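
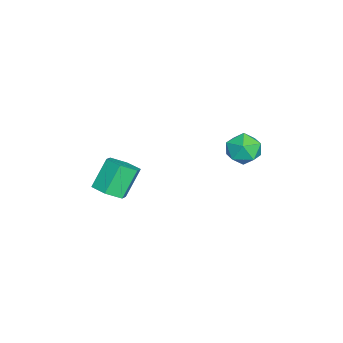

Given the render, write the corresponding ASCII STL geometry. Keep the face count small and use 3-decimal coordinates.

solid 
facet normal -0.407 0.908 0.098
outer loop
vertex -2.849 3.99 -0.259
vertex -3.511 3.618 0.437
vertex -2.601 3.993 0.742
endloop
endfacet
facet normal 0.284 0.956 -0.073
outer loop
vertex -2.849 3.99 -0.259
vertex -2.601 3.993 0.742
vertex -1.897 3.73 0.037
endloop
endfacet
facet normal 0.382 0.613 -0.691
outer loop
vertex -2.849 3.99 -0.259
vertex -1.897 3.73 0.037
vertex -2.371 3.192 -0.703
endloop
endfacet
facet normal -0.248 0.354 -0.902
outer loop
vertex -2.849 3.99 -0.259
vertex -2.371 3.192 -0.703
vertex -3.369 3.123 -0.456
endloop
endfacet
facet normal -0.736 0.536 -0.414
outer loop
vertex -2.849 3.99 -0.259
vertex -3.369 3.123 -0.456
vertex -3.511 3.618 0.437
endloop
endfacet
facet normal 0.660 0.616 0.429
outer loop
vertex -1.897 3.73 0.037
vertex -2.601 3.993 0.742
vertex -1.971 3.197 0.916
endloop
endfacet
facet normal -0.459 0.539 0.706
outer loop
vertex -2.601 3.993 0.742
vertex -3.511 3.618 0.437
vertex -2.969 3.128 1.163
endloop
endfacet
facet normal -0.990 -0.064 -0.122
outer loop
vertex -3.511 3.618 0.437
vertex -3.369 3.123 -0.456
vertex -3.443 2.59 0.423
endloop
endfacet
facet normal -0.201 -0.358 -0.912
outer loop
vertex -3.369 3.123 -0.456
vertex -2.371 3.192 -0.703
vertex -2.739 2.327 -0.282
endloop
endfacet
facet normal 0.819 0.062 -0.570
outer loop
vertex -2.371 3.192 -0.703
vertex -1.897 3.73 0.037
vertex -1.829 2.702 0.023
endloop
endfacet
facet normal 0.248 -0.354 0.902
outer loop
vertex -2.491 2.33 0.719
vertex -1.971 3.197 0.916
vertex -2.969 3.128 1.163
endloop
endfacet
facet normal -0.382 -0.613 0.691
outer loop
vertex -2.491 2.33 0.719
vertex -2.969 3.128 1.163
vertex -3.443 2.59 0.423
endloop
endfacet
facet normal -0.284 -0.956 0.073
outer loop
vertex -2.491 2.33 0.719
vertex -3.443 2.59 0.423
vertex -2.739 2.327 -0.282
endloop
endfacet
facet normal 0.407 -0.908 -0.098
outer loop
vertex -2.491 2.33 0.719
vertex -2.739 2.327 -0.282
vertex -1.829 2.702 0.023
endloop
endfacet
facet normal 0.736 -0.536 0.414
outer loop
vertex -2.491 2.33 0.719
vertex -1.829 2.702 0.023
vertex -1.971 3.197 0.916
endloop
endfacet
facet normal 0.201 0.358 0.912
outer loop
vertex -2.969 3.128 1.163
vertex -1.971 3.197 0.916
vertex -2.601 3.993 0.742
endloop
endfacet
facet normal -0.819 -0.062 0.570
outer loop
vertex -3.443 2.59 0.423
vertex -2.969 3.128 1.163
vertex -3.511 3.618 0.437
endloop
endfacet
facet normal -0.660 -0.616 -0.429
outer loop
vertex -2.739 2.327 -0.282
vertex -3.443 2.59 0.423
vertex -3.369 3.123 -0.456
endloop
endfacet
facet normal 0.459 -0.539 -0.706
outer loop
vertex -1.829 2.702 0.023
vertex -2.739 2.327 -0.282
vertex -2.371 3.192 -0.703
endloop
endfacet
facet normal 0.990 0.064 0.122
outer loop
vertex -1.971 3.197 0.916
vertex -1.829 2.702 0.023
vertex -1.897 3.73 0.037
endloop
endfacet
facet normal 0.473 -0.336 -0.815
outer loop
vertex -1.339 -2.562 -3.045
vertex -1.918 -3.327 -3.066
vertex -2.162 -2.528 -3.537
endloop
endfacet
facet normal 0.201 0.941 -0.272
outer loop
vertex -1.339 -2.562 -3.045
vertex -2.162 -2.528 -3.537
vertex -2.203 -1.947 -1.554
endloop
endfacet
facet normal 0.201 0.941 -0.272
outer loop
vertex -2.203 -1.947 -1.554
vertex -2.162 -2.528 -3.537
vertex -3.027 -1.913 -2.046
endloop
endfacet
facet normal -0.473 0.336 0.815
outer loop
vertex -2.203 -1.947 -1.554
vertex -3.027 -1.913 -2.046
vertex -2.782 -2.713 -1.574
endloop
endfacet
facet normal 0.472 -0.336 -0.815
outer loop
vertex -2.162 -2.528 -3.537
vertex -1.918 -3.327 -3.066
vertex -2.742 -3.293 -3.557
endloop
endfacet
facet normal -0.642 0.502 -0.580
outer loop
vertex -2.162 -2.528 -3.537
vertex -2.742 -3.293 -3.557
vertex -3.027 -1.913 -2.046
endloop
endfacet
facet normal -0.643 0.502 -0.579
outer loop
vertex -3.027 -1.913 -2.046
vertex -2.742 -3.293 -3.557
vertex -3.606 -2.678 -2.066
endloop
endfacet
facet normal -0.472 0.336 0.815
outer loop
vertex -3.027 -1.913 -2.046
vertex -3.606 -2.678 -2.066
vertex -2.782 -2.713 -1.574
endloop
endfacet
facet normal 0.472 -0.335 -0.815
outer loop
vertex -2.742 -3.293 -3.557
vertex -1.918 -3.327 -3.066
vertex -2.497 -4.093 -3.086
endloop
endfacet
facet normal -0.844 -0.440 -0.308
outer loop
vertex -2.742 -3.293 -3.557
vertex -2.497 -4.093 -3.086
vertex -3.606 -2.678 -2.066
endloop
endfacet
facet normal -0.844 -0.440 -0.308
outer loop
vertex -3.606 -2.678 -2.066
vertex -2.497 -4.093 -3.086
vertex -3.361 -3.478 -1.595
endloop
endfacet
facet normal -0.472 0.335 0.815
outer loop
vertex -3.606 -2.678 -2.066
vertex -3.361 -3.478 -1.595
vertex -2.782 -2.713 -1.574
endloop
endfacet
facet normal 0.473 -0.336 -0.815
outer loop
vertex -2.497 -4.093 -3.086
vertex -1.918 -3.327 -3.066
vertex -1.673 -4.127 -2.594
endloop
endfacet
facet normal -0.201 -0.941 0.272
outer loop
vertex -2.497 -4.093 -3.086
vertex -1.673 -4.127 -2.594
vertex -3.361 -3.478 -1.595
endloop
endfacet
facet normal -0.201 -0.941 0.271
outer loop
vertex -3.361 -3.478 -1.595
vertex -1.673 -4.127 -2.594
vertex -2.538 -3.512 -1.103
endloop
endfacet
facet normal -0.473 0.336 0.815
outer loop
vertex -3.361 -3.478 -1.595
vertex -2.538 -3.512 -1.103
vertex -2.782 -2.713 -1.574
endloop
endfacet
facet normal 0.472 -0.336 -0.815
outer loop
vertex -1.673 -4.127 -2.594
vertex -1.918 -3.327 -3.066
vertex -1.094 -3.362 -2.574
endloop
endfacet
facet normal 0.642 -0.501 0.580
outer loop
vertex -1.673 -4.127 -2.594
vertex -1.094 -3.362 -2.574
vertex -2.538 -3.512 -1.103
endloop
endfacet
facet normal 0.642 -0.502 0.579
outer loop
vertex -2.538 -3.512 -1.103
vertex -1.094 -3.362 -2.574
vertex -1.958 -2.747 -1.083
endloop
endfacet
facet normal -0.472 0.336 0.815
outer loop
vertex -2.538 -3.512 -1.103
vertex -1.958 -2.747 -1.083
vertex -2.782 -2.713 -1.574
endloop
endfacet
facet normal 0.472 -0.335 -0.815
outer loop
vertex -1.094 -3.362 -2.574
vertex -1.918 -3.327 -3.066
vertex -1.339 -2.562 -3.045
endloop
endfacet
facet normal 0.844 0.440 0.308
outer loop
vertex -1.094 -3.362 -2.574
vertex -1.339 -2.562 -3.045
vertex -1.958 -2.747 -1.083
endloop
endfacet
facet normal 0.844 0.440 0.308
outer loop
vertex -1.958 -2.747 -1.083
vertex -1.339 -2.562 -3.045
vertex -2.203 -1.947 -1.554
endloop
endfacet
facet normal -0.472 0.335 0.815
outer loop
vertex -1.958 -2.747 -1.083
vertex -2.203 -1.947 -1.554
vertex -2.782 -2.713 -1.574
endloop
endfacet

endsolid


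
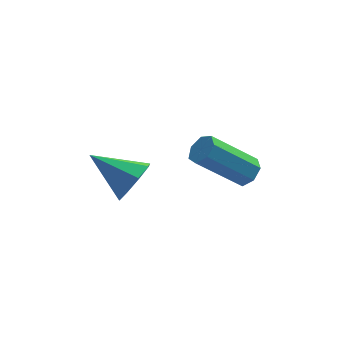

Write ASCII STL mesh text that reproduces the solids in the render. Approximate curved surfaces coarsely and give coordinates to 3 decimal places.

solid 
facet normal 0.751 -0.468 -0.466
outer loop
vertex -0.311 -2.025 -1.625
vertex -0.782 -2.006 -2.403
vertex -0.185 -1.451 -1.999
endloop
endfacet
facet normal 0.270 0.483 0.833
outer loop
vertex -0.311 -2.025 -1.625
vertex -0.185 -1.451 -1.999
vertex -2.178 -1.134 -1.537
endloop
endfacet
facet normal 0.751 -0.469 -0.465
outer loop
vertex -0.185 -1.451 -1.999
vertex -0.782 -2.006 -2.403
vertex -0.408 -1.203 -2.61
endloop
endfacet
facet normal 0.217 0.930 0.298
outer loop
vertex -0.185 -1.451 -1.999
vertex -0.408 -1.203 -2.61
vertex -2.178 -1.134 -1.537
endloop
endfacet
facet normal 0.750 -0.469 -0.466
outer loop
vertex -0.408 -1.203 -2.61
vertex -0.782 -2.006 -2.403
vertex -0.851 -1.425 -3.1
endloop
endfacet
facet normal -0.144 0.944 -0.298
outer loop
vertex -0.408 -1.203 -2.61
vertex -0.851 -1.425 -3.1
vertex -2.178 -1.134 -1.537
endloop
endfacet
facet normal 0.750 -0.469 -0.466
outer loop
vertex -0.851 -1.425 -3.1
vertex -0.782 -2.006 -2.403
vertex -1.253 -1.987 -3.181
endloop
endfacet
facet normal -0.602 0.518 -0.608
outer loop
vertex -0.851 -1.425 -3.1
vertex -1.253 -1.987 -3.181
vertex -2.178 -1.134 -1.537
endloop
endfacet
facet normal 0.750 -0.469 -0.466
outer loop
vertex -1.253 -1.987 -3.181
vertex -0.782 -2.006 -2.403
vertex -1.38 -2.561 -2.807
endloop
endfacet
facet normal -0.888 -0.096 -0.450
outer loop
vertex -1.253 -1.987 -3.181
vertex -1.38 -2.561 -2.807
vertex -2.178 -1.134 -1.537
endloop
endfacet
facet normal 0.750 -0.469 -0.466
outer loop
vertex -1.38 -2.561 -2.807
vertex -0.782 -2.006 -2.403
vertex -1.156 -2.81 -2.196
endloop
endfacet
facet normal -0.835 -0.543 0.085
outer loop
vertex -1.38 -2.561 -2.807
vertex -1.156 -2.81 -2.196
vertex -2.178 -1.134 -1.537
endloop
endfacet
facet normal 0.750 -0.469 -0.467
outer loop
vertex -1.156 -2.81 -2.196
vertex -0.782 -2.006 -2.403
vertex -0.713 -2.588 -1.707
endloop
endfacet
facet normal -0.474 -0.557 0.682
outer loop
vertex -1.156 -2.81 -2.196
vertex -0.713 -2.588 -1.707
vertex -2.178 -1.134 -1.537
endloop
endfacet
facet normal 0.751 -0.468 -0.466
outer loop
vertex -0.713 -2.588 -1.707
vertex -0.782 -2.006 -2.403
vertex -0.311 -2.025 -1.625
endloop
endfacet
facet normal -0.017 -0.133 0.991
outer loop
vertex -0.713 -2.588 -1.707
vertex -0.311 -2.025 -1.625
vertex -2.178 -1.134 -1.537
endloop
endfacet
facet normal 0.737 0.006 -0.676
outer loop
vertex 3.401 -2.364 -1.934
vertex 3.025 -2.085 -2.341
vertex 3.405 -1.826 -1.925
endloop
endfacet
facet normal 0.677 -0.017 0.736
outer loop
vertex 3.401 -2.364 -1.934
vertex 3.405 -1.826 -1.925
vertex 1.811 -2.373 -0.472
endloop
endfacet
facet normal 0.677 -0.016 0.736
outer loop
vertex 1.811 -2.373 -0.472
vertex 3.405 -1.826 -1.925
vertex 1.815 -1.836 -0.464
endloop
endfacet
facet normal -0.736 -0.005 0.677
outer loop
vertex 1.811 -2.373 -0.472
vertex 1.815 -1.836 -0.464
vertex 1.435 -2.095 -0.879
endloop
endfacet
facet normal 0.737 0.003 -0.676
outer loop
vertex 3.405 -1.826 -1.925
vertex 3.025 -2.085 -2.341
vertex 3.124 -1.483 -2.23
endloop
endfacet
facet normal 0.429 0.771 0.472
outer loop
vertex 3.405 -1.826 -1.925
vertex 3.124 -1.483 -2.23
vertex 1.815 -1.836 -0.464
endloop
endfacet
facet normal 0.429 0.771 0.472
outer loop
vertex 1.815 -1.836 -0.464
vertex 3.124 -1.483 -2.23
vertex 1.533 -1.493 -0.768
endloop
endfacet
facet normal -0.736 -0.005 0.677
outer loop
vertex 1.815 -1.836 -0.464
vertex 1.533 -1.493 -0.768
vertex 1.435 -2.095 -0.879
endloop
endfacet
facet normal 0.736 0.004 -0.677
outer loop
vertex 3.124 -1.483 -2.23
vertex 3.025 -2.085 -2.341
vertex 2.768 -1.594 -2.618
endloop
endfacet
facet normal -0.143 0.978 -0.149
outer loop
vertex 3.124 -1.483 -2.23
vertex 2.768 -1.594 -2.618
vertex 1.533 -1.493 -0.768
endloop
endfacet
facet normal -0.143 0.978 -0.149
outer loop
vertex 1.533 -1.493 -0.768
vertex 2.768 -1.594 -2.618
vertex 1.177 -1.604 -1.156
endloop
endfacet
facet normal -0.736 -0.005 0.677
outer loop
vertex 1.533 -1.493 -0.768
vertex 1.177 -1.604 -1.156
vertex 1.435 -2.095 -0.879
endloop
endfacet
facet normal 0.736 0.004 -0.677
outer loop
vertex 2.768 -1.594 -2.618
vertex 3.025 -2.085 -2.341
vertex 2.606 -2.074 -2.797
endloop
endfacet
facet normal -0.606 0.449 -0.656
outer loop
vertex 2.768 -1.594 -2.618
vertex 2.606 -2.074 -2.797
vertex 1.177 -1.604 -1.156
endloop
endfacet
facet normal -0.605 0.450 -0.656
outer loop
vertex 1.177 -1.604 -1.156
vertex 2.606 -2.074 -2.797
vertex 1.015 -2.084 -1.336
endloop
endfacet
facet normal -0.736 -0.005 0.677
outer loop
vertex 1.177 -1.604 -1.156
vertex 1.015 -2.084 -1.336
vertex 1.435 -2.095 -0.879
endloop
endfacet
facet normal 0.736 0.005 -0.677
outer loop
vertex 2.606 -2.074 -2.797
vertex 3.025 -2.085 -2.341
vertex 2.76 -2.563 -2.633
endloop
endfacet
facet normal -0.613 -0.418 -0.670
outer loop
vertex 2.606 -2.074 -2.797
vertex 2.76 -2.563 -2.633
vertex 1.015 -2.084 -1.336
endloop
endfacet
facet normal -0.613 -0.419 -0.670
outer loop
vertex 1.015 -2.084 -1.336
vertex 2.76 -2.563 -2.633
vertex 1.169 -2.573 -1.171
endloop
endfacet
facet normal -0.736 -0.004 0.677
outer loop
vertex 1.015 -2.084 -1.336
vertex 1.169 -2.573 -1.171
vertex 1.435 -2.095 -0.879
endloop
endfacet
facet normal 0.737 0.004 -0.676
outer loop
vertex 2.76 -2.563 -2.633
vertex 3.025 -2.085 -2.341
vertex 3.113 -2.692 -2.249
endloop
endfacet
facet normal -0.159 -0.971 -0.180
outer loop
vertex 2.76 -2.563 -2.633
vertex 3.113 -2.692 -2.249
vertex 1.169 -2.573 -1.171
endloop
endfacet
facet normal -0.159 -0.971 -0.180
outer loop
vertex 1.169 -2.573 -1.171
vertex 3.113 -2.692 -2.249
vertex 1.523 -2.702 -0.787
endloop
endfacet
facet normal -0.736 -0.004 0.677
outer loop
vertex 1.169 -2.573 -1.171
vertex 1.523 -2.702 -0.787
vertex 1.435 -2.095 -0.879
endloop
endfacet
facet normal 0.736 0.004 -0.677
outer loop
vertex 3.113 -2.692 -2.249
vertex 3.025 -2.085 -2.341
vertex 3.401 -2.364 -1.934
endloop
endfacet
facet normal 0.415 -0.793 0.446
outer loop
vertex 3.113 -2.692 -2.249
vertex 3.401 -2.364 -1.934
vertex 1.523 -2.702 -0.787
endloop
endfacet
facet normal 0.416 -0.792 0.447
outer loop
vertex 1.523 -2.702 -0.787
vertex 3.401 -2.364 -1.934
vertex 1.811 -2.373 -0.472
endloop
endfacet
facet normal -0.736 -0.004 0.677
outer loop
vertex 1.523 -2.702 -0.787
vertex 1.811 -2.373 -0.472
vertex 1.435 -2.095 -0.879
endloop
endfacet

endsolid


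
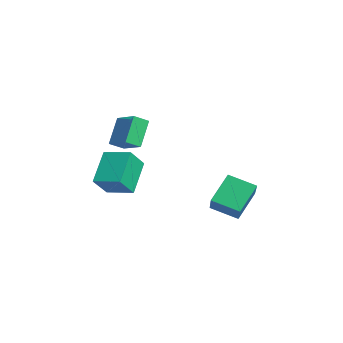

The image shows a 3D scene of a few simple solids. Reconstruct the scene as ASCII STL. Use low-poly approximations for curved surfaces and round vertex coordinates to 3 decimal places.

solid 
facet normal -0.676 -0.719 -0.161
outer loop
vertex 1.283 -4.468 1.504
vertex 0.679 -3.674 0.493
vertex 2.467 -5.281 0.156
endloop
endfacet
facet normal 0.426 -0.559 0.711
outer loop
vertex 3.441 -4.246 0.387
vertex 1.283 -4.468 1.504
vertex 2.467 -5.281 0.156
endloop
endfacet
facet normal -0.676 -0.719 -0.161
outer loop
vertex 2.467 -5.281 0.156
vertex 0.679 -3.674 0.493
vertex 1.863 -4.487 -0.854
endloop
endfacet
facet normal 0.601 -0.413 -0.684
outer loop
vertex 1.863 -4.487 -0.854
vertex 3.441 -4.246 0.387
vertex 2.467 -5.281 0.156
endloop
endfacet
facet normal -0.601 0.413 0.684
outer loop
vertex 1.283 -4.468 1.504
vertex 1.653 -2.639 0.724
vertex 0.679 -3.674 0.493
endloop
endfacet
facet normal 0.426 -0.559 0.712
outer loop
vertex 2.257 -3.433 1.734
vertex 1.283 -4.468 1.504
vertex 3.441 -4.246 0.387
endloop
endfacet
facet normal -0.601 0.413 0.684
outer loop
vertex 2.257 -3.433 1.734
vertex 1.653 -2.639 0.724
vertex 1.283 -4.468 1.504
endloop
endfacet
facet normal -0.425 0.559 -0.712
outer loop
vertex 0.679 -3.674 0.493
vertex 1.653 -2.639 0.724
vertex 1.863 -4.487 -0.854
endloop
endfacet
facet normal 0.601 -0.414 -0.684
outer loop
vertex 2.837 -3.452 -0.624
vertex 3.441 -4.246 0.387
vertex 1.863 -4.487 -0.854
endloop
endfacet
facet normal -0.426 0.559 -0.711
outer loop
vertex 1.863 -4.487 -0.854
vertex 1.653 -2.639 0.724
vertex 2.837 -3.452 -0.624
endloop
endfacet
facet normal 0.676 0.719 0.161
outer loop
vertex 2.837 -3.452 -0.624
vertex 2.257 -3.433 1.734
vertex 3.441 -4.246 0.387
endloop
endfacet
facet normal 0.676 0.719 0.161
outer loop
vertex 1.653 -2.639 0.724
vertex 2.257 -3.433 1.734
vertex 2.837 -3.452 -0.624
endloop
endfacet
facet normal -0.468 0.368 0.803
outer loop
vertex 2.86 -3.419 4.213
vertex 2.723 -2.681 3.795
vertex 1.678 -3.903 3.746
endloop
endfacet
facet normal 0.159 -0.859 0.487
outer loop
vertex 2.437 -4.499 2.445
vertex 2.86 -3.419 4.213
vertex 1.678 -3.903 3.746
endloop
endfacet
facet normal -0.468 0.368 0.803
outer loop
vertex 1.678 -3.903 3.746
vertex 2.723 -2.681 3.795
vertex 1.541 -3.165 3.328
endloop
endfacet
facet normal -0.869 -0.356 -0.344
outer loop
vertex 1.541 -3.165 3.328
vertex 2.437 -4.499 2.445
vertex 1.678 -3.903 3.746
endloop
endfacet
facet normal 0.869 0.356 0.344
outer loop
vertex 2.86 -3.419 4.213
vertex 3.482 -3.277 2.494
vertex 2.723 -2.681 3.795
endloop
endfacet
facet normal 0.159 -0.859 0.487
outer loop
vertex 3.619 -4.015 2.912
vertex 2.86 -3.419 4.213
vertex 2.437 -4.499 2.445
endloop
endfacet
facet normal 0.869 0.356 0.344
outer loop
vertex 3.619 -4.015 2.912
vertex 3.482 -3.277 2.494
vertex 2.86 -3.419 4.213
endloop
endfacet
facet normal -0.159 0.859 -0.487
outer loop
vertex 2.723 -2.681 3.795
vertex 3.482 -3.277 2.494
vertex 1.541 -3.165 3.328
endloop
endfacet
facet normal -0.869 -0.356 -0.344
outer loop
vertex 2.3 -3.761 2.027
vertex 2.437 -4.499 2.445
vertex 1.541 -3.165 3.328
endloop
endfacet
facet normal -0.159 0.859 -0.487
outer loop
vertex 1.541 -3.165 3.328
vertex 3.482 -3.277 2.494
vertex 2.3 -3.761 2.027
endloop
endfacet
facet normal 0.468 -0.368 -0.803
outer loop
vertex 2.3 -3.761 2.027
vertex 3.619 -4.015 2.912
vertex 2.437 -4.499 2.445
endloop
endfacet
facet normal 0.468 -0.368 -0.803
outer loop
vertex 3.482 -3.277 2.494
vertex 3.619 -4.015 2.912
vertex 2.3 -3.761 2.027
endloop
endfacet
facet normal -0.378 0.581 0.721
outer loop
vertex 3.512 0.86 0.313
vertex 4.247 2.03 -0.244
vertex 2.008 1.272 -0.807
endloop
endfacet
facet normal -0.494 -0.785 0.374
outer loop
vertex 2.673 0.25 -2.076
vertex 3.512 0.86 0.313
vertex 2.008 1.272 -0.807
endloop
endfacet
facet normal -0.378 0.581 0.721
outer loop
vertex 2.008 1.272 -0.807
vertex 4.247 2.03 -0.244
vertex 2.743 2.442 -1.365
endloop
endfacet
facet normal -0.784 0.214 -0.583
outer loop
vertex 2.743 2.442 -1.365
vertex 2.673 0.25 -2.076
vertex 2.008 1.272 -0.807
endloop
endfacet
facet normal 0.783 -0.214 0.583
outer loop
vertex 3.512 0.86 0.313
vertex 4.912 1.008 -1.513
vertex 4.247 2.03 -0.244
endloop
endfacet
facet normal -0.494 -0.785 0.374
outer loop
vertex 4.177 -0.162 -0.955
vertex 3.512 0.86 0.313
vertex 2.673 0.25 -2.076
endloop
endfacet
facet normal 0.784 -0.214 0.583
outer loop
vertex 4.177 -0.162 -0.955
vertex 4.912 1.008 -1.513
vertex 3.512 0.86 0.313
endloop
endfacet
facet normal 0.494 0.785 -0.374
outer loop
vertex 4.247 2.03 -0.244
vertex 4.912 1.008 -1.513
vertex 2.743 2.442 -1.365
endloop
endfacet
facet normal -0.783 0.214 -0.584
outer loop
vertex 3.408 1.42 -2.633
vertex 2.673 0.25 -2.076
vertex 2.743 2.442 -1.365
endloop
endfacet
facet normal 0.494 0.785 -0.374
outer loop
vertex 2.743 2.442 -1.365
vertex 4.912 1.008 -1.513
vertex 3.408 1.42 -2.633
endloop
endfacet
facet normal 0.378 -0.581 -0.721
outer loop
vertex 3.408 1.42 -2.633
vertex 4.177 -0.162 -0.955
vertex 2.673 0.25 -2.076
endloop
endfacet
facet normal 0.378 -0.581 -0.721
outer loop
vertex 4.912 1.008 -1.513
vertex 4.177 -0.162 -0.955
vertex 3.408 1.42 -2.633
endloop
endfacet

endsolid


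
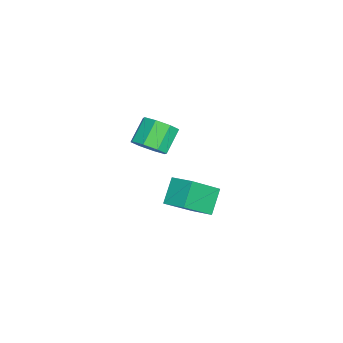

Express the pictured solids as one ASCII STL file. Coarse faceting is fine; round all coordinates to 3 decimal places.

solid 
facet normal -0.560 -0.785 -0.265
outer loop
vertex 2.661 -1.647 -3.391
vertex 1.753 -1.333 -2.401
vertex 1.654 -0.494 -4.679
endloop
endfacet
facet normal 0.658 -0.227 -0.718
outer loop
vertex 2.287 0.393 -4.379
vertex 2.661 -1.647 -3.391
vertex 1.654 -0.494 -4.679
endloop
endfacet
facet normal -0.560 -0.785 -0.265
outer loop
vertex 1.654 -0.494 -4.679
vertex 1.753 -1.333 -2.401
vertex 0.746 -0.18 -3.688
endloop
endfacet
facet normal -0.503 0.577 -0.644
outer loop
vertex 0.746 -0.18 -3.688
vertex 2.287 0.393 -4.379
vertex 1.654 -0.494 -4.679
endloop
endfacet
facet normal 0.503 -0.577 0.644
outer loop
vertex 2.661 -1.647 -3.391
vertex 2.386 -0.446 -2.101
vertex 1.753 -1.333 -2.401
endloop
endfacet
facet normal 0.658 -0.227 -0.718
outer loop
vertex 3.294 -0.76 -3.092
vertex 2.661 -1.647 -3.391
vertex 2.287 0.393 -4.379
endloop
endfacet
facet normal 0.503 -0.576 0.644
outer loop
vertex 3.294 -0.76 -3.092
vertex 2.386 -0.446 -2.101
vertex 2.661 -1.647 -3.391
endloop
endfacet
facet normal -0.658 0.227 0.718
outer loop
vertex 1.753 -1.333 -2.401
vertex 2.386 -0.446 -2.101
vertex 0.746 -0.18 -3.688
endloop
endfacet
facet normal -0.503 0.576 -0.644
outer loop
vertex 1.379 0.707 -3.389
vertex 2.287 0.393 -4.379
vertex 0.746 -0.18 -3.688
endloop
endfacet
facet normal -0.658 0.227 0.718
outer loop
vertex 0.746 -0.18 -3.688
vertex 2.386 -0.446 -2.101
vertex 1.379 0.707 -3.389
endloop
endfacet
facet normal 0.560 0.785 0.265
outer loop
vertex 1.379 0.707 -3.389
vertex 3.294 -0.76 -3.092
vertex 2.287 0.393 -4.379
endloop
endfacet
facet normal 0.560 0.785 0.265
outer loop
vertex 2.386 -0.446 -2.101
vertex 3.294 -0.76 -3.092
vertex 1.379 0.707 -3.389
endloop
endfacet
facet normal 0.653 -0.352 -0.671
outer loop
vertex 4.079 -1.775 1.218
vertex 3.468 -2.19 0.841
vertex 3.797 -1.432 0.764
endloop
endfacet
facet normal 0.614 0.765 0.196
outer loop
vertex 4.079 -1.775 1.218
vertex 3.797 -1.432 0.764
vertex 3.224 -1.314 2.097
endloop
endfacet
facet normal 0.612 0.766 0.195
outer loop
vertex 3.224 -1.314 2.097
vertex 3.797 -1.432 0.764
vertex 2.941 -0.972 1.642
endloop
endfacet
facet normal -0.653 0.352 0.671
outer loop
vertex 3.224 -1.314 2.097
vertex 2.941 -0.972 1.642
vertex 2.612 -1.73 1.719
endloop
endfacet
facet normal 0.654 -0.352 -0.670
outer loop
vertex 3.797 -1.432 0.764
vertex 3.468 -2.19 0.841
vertex 3.322 -1.534 0.354
endloop
endfacet
facet normal 0.119 0.922 -0.367
outer loop
vertex 3.797 -1.432 0.764
vertex 3.322 -1.534 0.354
vertex 2.941 -0.972 1.642
endloop
endfacet
facet normal 0.120 0.922 -0.367
outer loop
vertex 2.941 -0.972 1.642
vertex 3.322 -1.534 0.354
vertex 2.466 -1.073 1.233
endloop
endfacet
facet normal -0.653 0.351 0.671
outer loop
vertex 2.941 -0.972 1.642
vertex 2.466 -1.073 1.233
vertex 2.612 -1.73 1.719
endloop
endfacet
facet normal 0.653 -0.353 -0.671
outer loop
vertex 3.322 -1.534 0.354
vertex 3.468 -2.19 0.841
vertex 2.932 -2.02 0.23
endloop
endfacet
facet normal -0.444 0.539 -0.715
outer loop
vertex 3.322 -1.534 0.354
vertex 2.932 -2.02 0.23
vertex 2.466 -1.073 1.233
endloop
endfacet
facet normal -0.445 0.539 -0.715
outer loop
vertex 2.466 -1.073 1.233
vertex 2.932 -2.02 0.23
vertex 2.077 -1.559 1.109
endloop
endfacet
facet normal -0.653 0.351 0.671
outer loop
vertex 2.466 -1.073 1.233
vertex 2.077 -1.559 1.109
vertex 2.612 -1.73 1.719
endloop
endfacet
facet normal 0.653 -0.351 -0.671
outer loop
vertex 2.932 -2.02 0.23
vertex 3.468 -2.19 0.841
vertex 2.856 -2.606 0.463
endloop
endfacet
facet normal -0.748 -0.159 -0.644
outer loop
vertex 2.932 -2.02 0.23
vertex 2.856 -2.606 0.463
vertex 2.077 -1.559 1.109
endloop
endfacet
facet normal -0.748 -0.159 -0.644
outer loop
vertex 2.077 -1.559 1.109
vertex 2.856 -2.606 0.463
vertex 2.001 -2.145 1.342
endloop
endfacet
facet normal -0.653 0.351 0.671
outer loop
vertex 2.077 -1.559 1.109
vertex 2.001 -2.145 1.342
vertex 2.612 -1.73 1.719
endloop
endfacet
facet normal 0.653 -0.352 -0.671
outer loop
vertex 2.856 -2.606 0.463
vertex 3.468 -2.19 0.841
vertex 3.139 -2.948 0.918
endloop
endfacet
facet normal -0.613 -0.766 -0.194
outer loop
vertex 2.856 -2.606 0.463
vertex 3.139 -2.948 0.918
vertex 2.001 -2.145 1.342
endloop
endfacet
facet normal -0.613 -0.765 -0.197
outer loop
vertex 2.001 -2.145 1.342
vertex 3.139 -2.948 0.918
vertex 2.283 -2.488 1.796
endloop
endfacet
facet normal -0.653 0.352 0.671
outer loop
vertex 2.001 -2.145 1.342
vertex 2.283 -2.488 1.796
vertex 2.612 -1.73 1.719
endloop
endfacet
facet normal 0.653 -0.351 -0.671
outer loop
vertex 3.139 -2.948 0.918
vertex 3.468 -2.19 0.841
vertex 3.614 -2.847 1.327
endloop
endfacet
facet normal -0.120 -0.923 0.367
outer loop
vertex 3.139 -2.948 0.918
vertex 3.614 -2.847 1.327
vertex 2.283 -2.488 1.796
endloop
endfacet
facet normal -0.119 -0.922 0.368
outer loop
vertex 2.283 -2.488 1.796
vertex 3.614 -2.847 1.327
vertex 2.758 -2.386 2.206
endloop
endfacet
facet normal -0.654 0.352 0.670
outer loop
vertex 2.283 -2.488 1.796
vertex 2.758 -2.386 2.206
vertex 2.612 -1.73 1.719
endloop
endfacet
facet normal 0.653 -0.351 -0.671
outer loop
vertex 3.614 -2.847 1.327
vertex 3.468 -2.19 0.841
vertex 4.003 -2.361 1.451
endloop
endfacet
facet normal 0.445 -0.539 0.716
outer loop
vertex 3.614 -2.847 1.327
vertex 4.003 -2.361 1.451
vertex 2.758 -2.386 2.206
endloop
endfacet
facet normal 0.445 -0.539 0.715
outer loop
vertex 2.758 -2.386 2.206
vertex 4.003 -2.361 1.451
vertex 3.148 -1.9 2.33
endloop
endfacet
facet normal -0.653 0.353 0.671
outer loop
vertex 2.758 -2.386 2.206
vertex 3.148 -1.9 2.33
vertex 2.612 -1.73 1.719
endloop
endfacet
facet normal 0.653 -0.351 -0.671
outer loop
vertex 4.003 -2.361 1.451
vertex 3.468 -2.19 0.841
vertex 4.079 -1.775 1.218
endloop
endfacet
facet normal 0.748 0.159 0.644
outer loop
vertex 4.003 -2.361 1.451
vertex 4.079 -1.775 1.218
vertex 3.148 -1.9 2.33
endloop
endfacet
facet normal 0.748 0.159 0.644
outer loop
vertex 3.148 -1.9 2.33
vertex 4.079 -1.775 1.218
vertex 3.224 -1.314 2.097
endloop
endfacet
facet normal -0.653 0.351 0.671
outer loop
vertex 3.148 -1.9 2.33
vertex 3.224 -1.314 2.097
vertex 2.612 -1.73 1.719
endloop
endfacet

endsolid


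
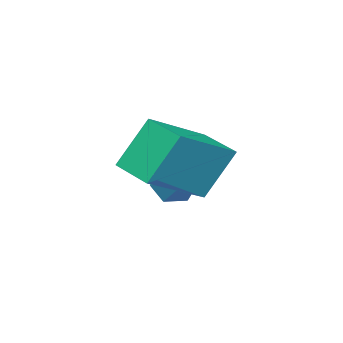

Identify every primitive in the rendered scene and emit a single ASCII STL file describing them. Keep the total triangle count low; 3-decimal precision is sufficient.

solid 
facet normal -0.398 0.322 0.859
outer loop
vertex 0.771 1.33 0.53
vertex 1.181 2.425 0.31
vertex -1.057 1.809 -0.496
endloop
endfacet
facet normal -0.345 -0.920 0.185
outer loop
vertex -0.421 1.295 -1.87
vertex 0.771 1.33 0.53
vertex -1.057 1.809 -0.496
endloop
endfacet
facet normal -0.398 0.321 0.860
outer loop
vertex -1.057 1.809 -0.496
vertex 1.181 2.425 0.31
vertex -0.647 2.904 -0.715
endloop
endfacet
facet normal -0.850 0.223 -0.477
outer loop
vertex -0.647 2.904 -0.715
vertex -0.421 1.295 -1.87
vertex -1.057 1.809 -0.496
endloop
endfacet
facet normal 0.850 -0.223 0.477
outer loop
vertex 0.771 1.33 0.53
vertex 1.817 1.911 -1.064
vertex 1.181 2.425 0.31
endloop
endfacet
facet normal -0.345 -0.920 0.185
outer loop
vertex 1.407 0.816 -0.845
vertex 0.771 1.33 0.53
vertex -0.421 1.295 -1.87
endloop
endfacet
facet normal 0.850 -0.223 0.477
outer loop
vertex 1.407 0.816 -0.845
vertex 1.817 1.911 -1.064
vertex 0.771 1.33 0.53
endloop
endfacet
facet normal 0.345 0.920 -0.185
outer loop
vertex 1.181 2.425 0.31
vertex 1.817 1.911 -1.064
vertex -0.647 2.904 -0.715
endloop
endfacet
facet normal -0.850 0.223 -0.477
outer loop
vertex -0.011 2.39 -2.09
vertex -0.421 1.295 -1.87
vertex -0.647 2.904 -0.715
endloop
endfacet
facet normal 0.345 0.920 -0.185
outer loop
vertex -0.647 2.904 -0.715
vertex 1.817 1.911 -1.064
vertex -0.011 2.39 -2.09
endloop
endfacet
facet normal 0.398 -0.322 -0.859
outer loop
vertex -0.011 2.39 -2.09
vertex 1.407 0.816 -0.845
vertex -0.421 1.295 -1.87
endloop
endfacet
facet normal 0.398 -0.321 -0.859
outer loop
vertex 1.817 1.911 -1.064
vertex 1.407 0.816 -0.845
vertex -0.011 2.39 -2.09
endloop
endfacet
facet normal -0.615 -0.674 -0.409
outer loop
vertex -1.329 0.493 -3.145
vertex -1.731 0.57 -2.667
vertex -1.782 0.929 -3.182
endloop
endfacet
facet normal 0.576 0.547 -0.607
outer loop
vertex -1.329 0.493 -3.145
vertex -1.782 0.929 -3.182
vertex -1.109 1.25 -2.253
endloop
endfacet
facet normal -0.616 -0.674 -0.409
outer loop
vertex -1.782 0.929 -3.182
vertex -1.731 0.57 -2.667
vertex -2.184 1.006 -2.703
endloop
endfacet
facet normal -0.114 0.962 -0.250
outer loop
vertex -1.782 0.929 -3.182
vertex -2.184 1.006 -2.703
vertex -1.109 1.25 -2.253
endloop
endfacet
facet normal -0.616 -0.674 -0.409
outer loop
vertex -2.184 1.006 -2.703
vertex -1.731 0.57 -2.667
vertex -2.133 0.647 -2.188
endloop
endfacet
facet normal -0.397 0.734 0.551
outer loop
vertex -2.184 1.006 -2.703
vertex -2.133 0.647 -2.188
vertex -1.109 1.25 -2.253
endloop
endfacet
facet normal -0.616 -0.674 -0.409
outer loop
vertex -2.133 0.647 -2.188
vertex -1.731 0.57 -2.667
vertex -1.68 0.211 -2.152
endloop
endfacet
facet normal 0.009 0.092 0.996
outer loop
vertex -2.133 0.647 -2.188
vertex -1.68 0.211 -2.152
vertex -1.109 1.25 -2.253
endloop
endfacet
facet normal -0.615 -0.674 -0.409
outer loop
vertex -1.68 0.211 -2.152
vertex -1.731 0.57 -2.667
vertex -1.278 0.134 -2.63
endloop
endfacet
facet normal 0.698 -0.322 0.639
outer loop
vertex -1.68 0.211 -2.152
vertex -1.278 0.134 -2.63
vertex -1.109 1.25 -2.253
endloop
endfacet
facet normal -0.615 -0.674 -0.409
outer loop
vertex -1.278 0.134 -2.63
vertex -1.731 0.57 -2.667
vertex -1.329 0.493 -3.145
endloop
endfacet
facet normal 0.982 -0.094 -0.163
outer loop
vertex -1.278 0.134 -2.63
vertex -1.329 0.493 -3.145
vertex -1.109 1.25 -2.253
endloop
endfacet

endsolid


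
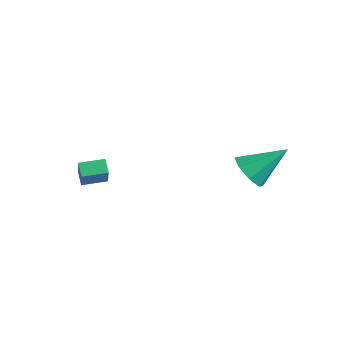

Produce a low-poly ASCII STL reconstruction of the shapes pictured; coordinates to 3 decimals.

solid 
facet normal -0.363 -0.707 -0.607
outer loop
vertex 4.423 1.532 -0.417
vertex 3.486 1.662 -0.008
vertex 4.0 2.077 -0.799
endloop
endfacet
facet normal 0.844 0.421 -0.334
outer loop
vertex 4.423 1.532 -0.417
vertex 4.0 2.077 -0.799
vertex 4.274 3.198 1.308
endloop
endfacet
facet normal -0.363 -0.707 -0.607
outer loop
vertex 4.0 2.077 -0.799
vertex 3.486 1.662 -0.008
vertex 3.276 2.379 -0.718
endloop
endfacet
facet normal 0.292 0.828 -0.479
outer loop
vertex 4.0 2.077 -0.799
vertex 3.276 2.379 -0.718
vertex 4.274 3.198 1.308
endloop
endfacet
facet normal -0.363 -0.707 -0.607
outer loop
vertex 3.276 2.379 -0.718
vertex 3.486 1.662 -0.008
vertex 2.675 2.261 -0.221
endloop
endfacet
facet normal -0.346 0.917 -0.200
outer loop
vertex 3.276 2.379 -0.718
vertex 2.675 2.261 -0.221
vertex 4.274 3.198 1.308
endloop
endfacet
facet normal -0.364 -0.708 -0.606
outer loop
vertex 2.675 2.261 -0.221
vertex 3.486 1.662 -0.008
vertex 2.55 1.793 0.401
endloop
endfacet
facet normal -0.695 0.635 0.338
outer loop
vertex 2.675 2.261 -0.221
vertex 2.55 1.793 0.401
vertex 4.274 3.198 1.308
endloop
endfacet
facet normal -0.364 -0.707 -0.606
outer loop
vertex 2.55 1.793 0.401
vertex 3.486 1.662 -0.008
vertex 2.973 1.248 0.783
endloop
endfacet
facet normal -0.552 0.147 0.821
outer loop
vertex 2.55 1.793 0.401
vertex 2.973 1.248 0.783
vertex 4.274 3.198 1.308
endloop
endfacet
facet normal -0.363 -0.708 -0.606
outer loop
vertex 2.973 1.248 0.783
vertex 3.486 1.662 -0.008
vertex 3.696 0.946 0.702
endloop
endfacet
facet normal -0.000 -0.260 0.966
outer loop
vertex 2.973 1.248 0.783
vertex 3.696 0.946 0.702
vertex 4.274 3.198 1.308
endloop
endfacet
facet normal -0.363 -0.708 -0.606
outer loop
vertex 3.696 0.946 0.702
vertex 3.486 1.662 -0.008
vertex 4.297 1.064 0.205
endloop
endfacet
facet normal 0.637 -0.349 0.688
outer loop
vertex 3.696 0.946 0.702
vertex 4.297 1.064 0.205
vertex 4.274 3.198 1.308
endloop
endfacet
facet normal -0.363 -0.708 -0.606
outer loop
vertex 4.297 1.064 0.205
vertex 3.486 1.662 -0.008
vertex 4.423 1.532 -0.417
endloop
endfacet
facet normal 0.986 -0.067 0.150
outer loop
vertex 4.297 1.064 0.205
vertex 4.423 1.532 -0.417
vertex 4.274 3.198 1.308
endloop
endfacet
facet normal -0.747 0.272 0.606
outer loop
vertex -1.539 -4.082 0.013
vertex -1.05 -2.968 0.116
vertex -2.355 -3.611 -1.205
endloop
endfacet
facet normal -0.401 -0.912 -0.084
outer loop
vertex -1.75 -3.832 -1.696
vertex -1.539 -4.082 0.013
vertex -2.355 -3.611 -1.205
endloop
endfacet
facet normal -0.747 0.272 0.606
outer loop
vertex -2.355 -3.611 -1.205
vertex -1.05 -2.968 0.116
vertex -1.867 -2.498 -1.102
endloop
endfacet
facet normal -0.530 0.306 -0.791
outer loop
vertex -1.867 -2.498 -1.102
vertex -1.75 -3.832 -1.696
vertex -2.355 -3.611 -1.205
endloop
endfacet
facet normal 0.530 -0.306 0.791
outer loop
vertex -1.539 -4.082 0.013
vertex -0.445 -3.189 -0.375
vertex -1.05 -2.968 0.116
endloop
endfacet
facet normal -0.400 -0.913 -0.084
outer loop
vertex -0.933 -4.302 -0.478
vertex -1.539 -4.082 0.013
vertex -1.75 -3.832 -1.696
endloop
endfacet
facet normal 0.530 -0.306 0.791
outer loop
vertex -0.933 -4.302 -0.478
vertex -0.445 -3.189 -0.375
vertex -1.539 -4.082 0.013
endloop
endfacet
facet normal 0.401 0.912 0.083
outer loop
vertex -1.05 -2.968 0.116
vertex -0.445 -3.189 -0.375
vertex -1.867 -2.498 -1.102
endloop
endfacet
facet normal -0.530 0.306 -0.791
outer loop
vertex -1.261 -2.718 -1.593
vertex -1.75 -3.832 -1.696
vertex -1.867 -2.498 -1.102
endloop
endfacet
facet normal 0.400 0.913 0.085
outer loop
vertex -1.867 -2.498 -1.102
vertex -0.445 -3.189 -0.375
vertex -1.261 -2.718 -1.593
endloop
endfacet
facet normal 0.747 -0.272 -0.606
outer loop
vertex -1.261 -2.718 -1.593
vertex -0.933 -4.302 -0.478
vertex -1.75 -3.832 -1.696
endloop
endfacet
facet normal 0.748 -0.272 -0.606
outer loop
vertex -0.445 -3.189 -0.375
vertex -0.933 -4.302 -0.478
vertex -1.261 -2.718 -1.593
endloop
endfacet

endsolid


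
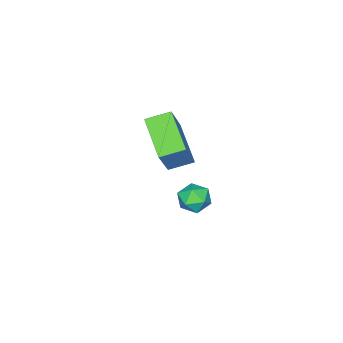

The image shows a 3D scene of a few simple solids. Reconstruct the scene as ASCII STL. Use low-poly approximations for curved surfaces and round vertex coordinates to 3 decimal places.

solid 
facet normal -0.693 0.655 0.301
outer loop
vertex -0.03 -3.872 3.23
vertex 0.958 -2.35 2.193
vertex -1.162 -4.291 1.536
endloop
endfacet
facet normal -0.472 -0.729 0.496
outer loop
vertex -0.358 -5.05 1.187
vertex -0.03 -3.872 3.23
vertex -1.162 -4.291 1.536
endloop
endfacet
facet normal -0.693 0.655 0.302
outer loop
vertex -1.162 -4.291 1.536
vertex 0.958 -2.35 2.193
vertex -0.174 -2.768 0.499
endloop
endfacet
facet normal -0.544 -0.202 -0.815
outer loop
vertex -0.174 -2.768 0.499
vertex -0.358 -5.05 1.187
vertex -1.162 -4.291 1.536
endloop
endfacet
facet normal 0.544 0.202 0.814
outer loop
vertex -0.03 -3.872 3.23
vertex 1.762 -3.109 1.844
vertex 0.958 -2.35 2.193
endloop
endfacet
facet normal -0.473 -0.728 0.496
outer loop
vertex 0.774 -4.632 2.881
vertex -0.03 -3.872 3.23
vertex -0.358 -5.05 1.187
endloop
endfacet
facet normal 0.544 0.202 0.814
outer loop
vertex 0.774 -4.632 2.881
vertex 1.762 -3.109 1.844
vertex -0.03 -3.872 3.23
endloop
endfacet
facet normal 0.473 0.729 -0.496
outer loop
vertex 0.958 -2.35 2.193
vertex 1.762 -3.109 1.844
vertex -0.174 -2.768 0.499
endloop
endfacet
facet normal -0.544 -0.202 -0.814
outer loop
vertex 0.63 -3.528 0.15
vertex -0.358 -5.05 1.187
vertex -0.174 -2.768 0.499
endloop
endfacet
facet normal 0.473 0.728 -0.496
outer loop
vertex -0.174 -2.768 0.499
vertex 1.762 -3.109 1.844
vertex 0.63 -3.528 0.15
endloop
endfacet
facet normal 0.693 -0.655 -0.301
outer loop
vertex 0.63 -3.528 0.15
vertex 0.774 -4.632 2.881
vertex -0.358 -5.05 1.187
endloop
endfacet
facet normal 0.693 -0.655 -0.301
outer loop
vertex 1.762 -3.109 1.844
vertex 0.774 -4.632 2.881
vertex 0.63 -3.528 0.15
endloop
endfacet
facet normal -0.734 -0.675 0.071
outer loop
vertex -2.013 -3.702 -3.078
vertex -1.471 -4.304 -3.202
vertex -1.632 -4.049 -2.439
endloop
endfacet
facet normal -0.878 -0.101 0.469
outer loop
vertex -2.013 -3.702 -3.078
vertex -1.632 -4.049 -2.439
vertex -1.737 -3.236 -2.461
endloop
endfacet
facet normal -0.882 0.470 0.039
outer loop
vertex -2.013 -3.702 -3.078
vertex -1.737 -3.236 -2.461
vertex -1.64 -2.989 -3.237
endloop
endfacet
facet normal -0.741 0.249 -0.624
outer loop
vertex -2.013 -3.702 -3.078
vertex -1.64 -2.989 -3.237
vertex -1.476 -3.649 -3.695
endloop
endfacet
facet normal -0.650 -0.460 -0.605
outer loop
vertex -2.013 -3.702 -3.078
vertex -1.476 -3.649 -3.695
vertex -1.471 -4.304 -3.202
endloop
endfacet
facet normal -0.345 -0.019 0.938
outer loop
vertex -1.737 -3.236 -2.461
vertex -1.632 -4.049 -2.439
vertex -1.024 -3.551 -2.205
endloop
endfacet
facet normal -0.114 -0.949 0.293
outer loop
vertex -1.632 -4.049 -2.439
vertex -1.471 -4.304 -3.202
vertex -0.86 -4.211 -2.663
endloop
endfacet
facet normal 0.021 -0.601 -0.799
outer loop
vertex -1.471 -4.304 -3.202
vertex -1.476 -3.649 -3.695
vertex -0.763 -3.964 -3.439
endloop
endfacet
facet normal -0.126 0.544 -0.829
outer loop
vertex -1.476 -3.649 -3.695
vertex -1.64 -2.989 -3.237
vertex -0.868 -3.151 -3.461
endloop
endfacet
facet normal -0.352 0.904 0.244
outer loop
vertex -1.64 -2.989 -3.237
vertex -1.737 -3.236 -2.461
vertex -1.029 -2.896 -2.698
endloop
endfacet
facet normal 0.741 -0.249 0.624
outer loop
vertex -0.487 -3.498 -2.822
vertex -1.024 -3.551 -2.205
vertex -0.86 -4.211 -2.663
endloop
endfacet
facet normal 0.882 -0.470 -0.039
outer loop
vertex -0.487 -3.498 -2.822
vertex -0.86 -4.211 -2.663
vertex -0.763 -3.964 -3.439
endloop
endfacet
facet normal 0.878 0.101 -0.469
outer loop
vertex -0.487 -3.498 -2.822
vertex -0.763 -3.964 -3.439
vertex -0.868 -3.151 -3.461
endloop
endfacet
facet normal 0.734 0.675 -0.071
outer loop
vertex -0.487 -3.498 -2.822
vertex -0.868 -3.151 -3.461
vertex -1.029 -2.896 -2.698
endloop
endfacet
facet normal 0.650 0.460 0.605
outer loop
vertex -0.487 -3.498 -2.822
vertex -1.029 -2.896 -2.698
vertex -1.024 -3.551 -2.205
endloop
endfacet
facet normal 0.126 -0.544 0.829
outer loop
vertex -0.86 -4.211 -2.663
vertex -1.024 -3.551 -2.205
vertex -1.632 -4.049 -2.439
endloop
endfacet
facet normal 0.352 -0.904 -0.244
outer loop
vertex -0.763 -3.964 -3.439
vertex -0.86 -4.211 -2.663
vertex -1.471 -4.304 -3.202
endloop
endfacet
facet normal 0.345 0.019 -0.938
outer loop
vertex -0.868 -3.151 -3.461
vertex -0.763 -3.964 -3.439
vertex -1.476 -3.649 -3.695
endloop
endfacet
facet normal 0.114 0.949 -0.293
outer loop
vertex -1.029 -2.896 -2.698
vertex -0.868 -3.151 -3.461
vertex -1.64 -2.989 -3.237
endloop
endfacet
facet normal -0.021 0.601 0.799
outer loop
vertex -1.024 -3.551 -2.205
vertex -1.029 -2.896 -2.698
vertex -1.737 -3.236 -2.461
endloop
endfacet

endsolid


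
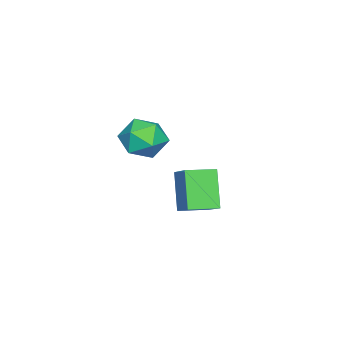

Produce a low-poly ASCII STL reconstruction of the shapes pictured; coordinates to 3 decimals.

solid 
facet normal 0.183 0.907 0.378
outer loop
vertex -0.129 -0.695 2.131
vertex 0.173 -1.155 3.088
vertex 0.925 -0.978 2.299
endloop
endfacet
facet normal 0.293 0.898 -0.327
outer loop
vertex -0.129 -0.695 2.131
vertex 0.925 -0.978 2.299
vertex 0.448 -1.178 1.323
endloop
endfacet
facet normal -0.315 0.699 -0.642
outer loop
vertex -0.129 -0.695 2.131
vertex 0.448 -1.178 1.323
vertex -0.598 -1.478 1.509
endloop
endfacet
facet normal -0.801 0.585 -0.132
outer loop
vertex -0.129 -0.695 2.131
vertex -0.598 -1.478 1.509
vertex -0.768 -1.464 2.6
endloop
endfacet
facet normal -0.493 0.713 0.498
outer loop
vertex -0.129 -0.695 2.131
vertex -0.768 -1.464 2.6
vertex 0.173 -1.155 3.088
endloop
endfacet
facet normal 0.787 0.403 -0.467
outer loop
vertex 0.448 -1.178 1.323
vertex 0.925 -0.978 2.299
vertex 1.108 -1.936 1.78
endloop
endfacet
facet normal 0.609 0.417 0.674
outer loop
vertex 0.925 -0.978 2.299
vertex 0.173 -1.155 3.088
vertex 0.938 -1.922 2.871
endloop
endfacet
facet normal -0.484 0.102 0.869
outer loop
vertex 0.173 -1.155 3.088
vertex -0.768 -1.464 2.6
vertex -0.108 -2.222 3.057
endloop
endfacet
facet normal -0.983 -0.106 -0.152
outer loop
vertex -0.768 -1.464 2.6
vertex -0.598 -1.478 1.509
vertex -0.585 -2.422 2.081
endloop
endfacet
facet normal -0.197 0.080 -0.977
outer loop
vertex -0.598 -1.478 1.509
vertex 0.448 -1.178 1.323
vertex 0.167 -2.245 1.292
endloop
endfacet
facet normal 0.801 -0.585 0.132
outer loop
vertex 0.469 -2.705 2.249
vertex 1.108 -1.936 1.78
vertex 0.938 -1.922 2.871
endloop
endfacet
facet normal 0.315 -0.699 0.642
outer loop
vertex 0.469 -2.705 2.249
vertex 0.938 -1.922 2.871
vertex -0.108 -2.222 3.057
endloop
endfacet
facet normal -0.293 -0.898 0.327
outer loop
vertex 0.469 -2.705 2.249
vertex -0.108 -2.222 3.057
vertex -0.585 -2.422 2.081
endloop
endfacet
facet normal -0.183 -0.907 -0.378
outer loop
vertex 0.469 -2.705 2.249
vertex -0.585 -2.422 2.081
vertex 0.167 -2.245 1.292
endloop
endfacet
facet normal 0.493 -0.713 -0.498
outer loop
vertex 0.469 -2.705 2.249
vertex 0.167 -2.245 1.292
vertex 1.108 -1.936 1.78
endloop
endfacet
facet normal 0.983 0.106 0.152
outer loop
vertex 0.938 -1.922 2.871
vertex 1.108 -1.936 1.78
vertex 0.925 -0.978 2.299
endloop
endfacet
facet normal 0.197 -0.080 0.977
outer loop
vertex -0.108 -2.222 3.057
vertex 0.938 -1.922 2.871
vertex 0.173 -1.155 3.088
endloop
endfacet
facet normal -0.787 -0.403 0.467
outer loop
vertex -0.585 -2.422 2.081
vertex -0.108 -2.222 3.057
vertex -0.768 -1.464 2.6
endloop
endfacet
facet normal -0.609 -0.417 -0.674
outer loop
vertex 0.167 -2.245 1.292
vertex -0.585 -2.422 2.081
vertex -0.598 -1.478 1.509
endloop
endfacet
facet normal 0.484 -0.102 -0.869
outer loop
vertex 1.108 -1.936 1.78
vertex 0.167 -2.245 1.292
vertex 0.448 -1.178 1.323
endloop
endfacet
facet normal -0.490 -0.273 0.828
outer loop
vertex -2.703 -1.118 -1.118
vertex -3.591 -0.022 -1.282
vertex -3.614 -1.979 -1.942
endloop
endfacet
facet normal 0.625 -0.772 0.115
outer loop
vertex -2.609 -1.418 -3.638
vertex -2.703 -1.118 -1.118
vertex -3.614 -1.979 -1.942
endloop
endfacet
facet normal -0.490 -0.273 0.828
outer loop
vertex -3.614 -1.979 -1.942
vertex -3.591 -0.022 -1.282
vertex -4.502 -0.883 -2.105
endloop
endfacet
facet normal -0.607 -0.574 -0.550
outer loop
vertex -4.502 -0.883 -2.105
vertex -2.609 -1.418 -3.638
vertex -3.614 -1.979 -1.942
endloop
endfacet
facet normal 0.607 0.574 0.550
outer loop
vertex -2.703 -1.118 -1.118
vertex -2.586 0.539 -2.978
vertex -3.591 -0.022 -1.282
endloop
endfacet
facet normal 0.625 -0.772 0.115
outer loop
vertex -1.698 -0.557 -2.815
vertex -2.703 -1.118 -1.118
vertex -2.609 -1.418 -3.638
endloop
endfacet
facet normal 0.607 0.574 0.549
outer loop
vertex -1.698 -0.557 -2.815
vertex -2.586 0.539 -2.978
vertex -2.703 -1.118 -1.118
endloop
endfacet
facet normal -0.625 0.772 -0.115
outer loop
vertex -3.591 -0.022 -1.282
vertex -2.586 0.539 -2.978
vertex -4.502 -0.883 -2.105
endloop
endfacet
facet normal -0.607 -0.574 -0.549
outer loop
vertex -3.497 -0.322 -3.802
vertex -2.609 -1.418 -3.638
vertex -4.502 -0.883 -2.105
endloop
endfacet
facet normal -0.625 0.772 -0.115
outer loop
vertex -4.502 -0.883 -2.105
vertex -2.586 0.539 -2.978
vertex -3.497 -0.322 -3.802
endloop
endfacet
facet normal 0.490 0.273 -0.828
outer loop
vertex -3.497 -0.322 -3.802
vertex -1.698 -0.557 -2.815
vertex -2.609 -1.418 -3.638
endloop
endfacet
facet normal 0.490 0.274 -0.828
outer loop
vertex -2.586 0.539 -2.978
vertex -1.698 -0.557 -2.815
vertex -3.497 -0.322 -3.802
endloop
endfacet

endsolid


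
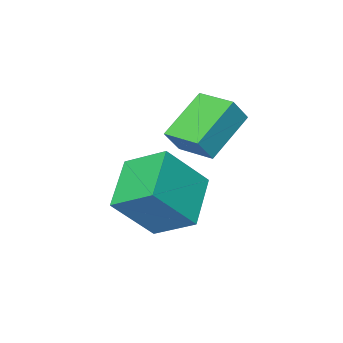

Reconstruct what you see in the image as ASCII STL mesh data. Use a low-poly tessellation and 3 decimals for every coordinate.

solid 
facet normal -0.700 -0.578 0.419
outer loop
vertex 0.57 -0.966 1.909
vertex 0.012 0.316 2.746
vertex -0.67 -0.538 0.426
endloop
endfacet
facet normal 0.343 -0.787 -0.514
outer loop
vertex 0.688 0.584 -0.386
vertex 0.57 -0.966 1.909
vertex -0.67 -0.538 0.426
endloop
endfacet
facet normal -0.701 -0.578 0.419
outer loop
vertex -0.67 -0.538 0.426
vertex 0.012 0.316 2.746
vertex -1.228 0.745 1.263
endloop
endfacet
facet normal -0.626 0.216 -0.749
outer loop
vertex -1.228 0.745 1.263
vertex 0.688 0.584 -0.386
vertex -0.67 -0.538 0.426
endloop
endfacet
facet normal 0.626 -0.216 0.749
outer loop
vertex 0.57 -0.966 1.909
vertex 1.37 1.438 1.934
vertex 0.012 0.316 2.746
endloop
endfacet
facet normal 0.342 -0.787 -0.514
outer loop
vertex 1.928 0.155 1.097
vertex 0.57 -0.966 1.909
vertex 0.688 0.584 -0.386
endloop
endfacet
facet normal 0.626 -0.216 0.749
outer loop
vertex 1.928 0.155 1.097
vertex 1.37 1.438 1.934
vertex 0.57 -0.966 1.909
endloop
endfacet
facet normal -0.343 0.786 0.514
outer loop
vertex 0.012 0.316 2.746
vertex 1.37 1.438 1.934
vertex -1.228 0.745 1.263
endloop
endfacet
facet normal -0.626 0.216 -0.749
outer loop
vertex 0.13 1.866 0.451
vertex 0.688 0.584 -0.386
vertex -1.228 0.745 1.263
endloop
endfacet
facet normal -0.342 0.787 0.513
outer loop
vertex -1.228 0.745 1.263
vertex 1.37 1.438 1.934
vertex 0.13 1.866 0.451
endloop
endfacet
facet normal 0.700 0.578 -0.418
outer loop
vertex 0.13 1.866 0.451
vertex 1.928 0.155 1.097
vertex 0.688 0.584 -0.386
endloop
endfacet
facet normal 0.700 0.578 -0.419
outer loop
vertex 1.37 1.438 1.934
vertex 1.928 0.155 1.097
vertex 0.13 1.866 0.451
endloop
endfacet
facet normal -0.818 -0.164 0.551
outer loop
vertex -1.675 -0.27 4.351
vertex -1.855 1.072 4.482
vertex -2.229 -0.264 3.53
endloop
endfacet
facet normal 0.132 -0.987 -0.096
outer loop
vertex -0.665 0.048 2.478
vertex -1.675 -0.27 4.351
vertex -2.229 -0.264 3.53
endloop
endfacet
facet normal -0.819 -0.163 0.550
outer loop
vertex -2.229 -0.264 3.53
vertex -1.855 1.072 4.482
vertex -2.408 1.078 3.661
endloop
endfacet
facet normal -0.559 0.006 -0.829
outer loop
vertex -2.408 1.078 3.661
vertex -0.665 0.048 2.478
vertex -2.229 -0.264 3.53
endloop
endfacet
facet normal 0.559 -0.006 0.829
outer loop
vertex -1.675 -0.27 4.351
vertex -0.291 1.384 3.43
vertex -1.855 1.072 4.482
endloop
endfacet
facet normal 0.132 -0.987 -0.096
outer loop
vertex -0.112 0.042 3.299
vertex -1.675 -0.27 4.351
vertex -0.665 0.048 2.478
endloop
endfacet
facet normal 0.559 -0.006 0.829
outer loop
vertex -0.112 0.042 3.299
vertex -0.291 1.384 3.43
vertex -1.675 -0.27 4.351
endloop
endfacet
facet normal -0.132 0.987 0.096
outer loop
vertex -1.855 1.072 4.482
vertex -0.291 1.384 3.43
vertex -2.408 1.078 3.661
endloop
endfacet
facet normal -0.559 0.006 -0.829
outer loop
vertex -0.845 1.39 2.609
vertex -0.665 0.048 2.478
vertex -2.408 1.078 3.661
endloop
endfacet
facet normal -0.132 0.987 0.096
outer loop
vertex -2.408 1.078 3.661
vertex -0.291 1.384 3.43
vertex -0.845 1.39 2.609
endloop
endfacet
facet normal 0.819 0.164 -0.550
outer loop
vertex -0.845 1.39 2.609
vertex -0.112 0.042 3.299
vertex -0.665 0.048 2.478
endloop
endfacet
facet normal 0.818 0.163 -0.551
outer loop
vertex -0.291 1.384 3.43
vertex -0.112 0.042 3.299
vertex -0.845 1.39 2.609
endloop
endfacet

endsolid


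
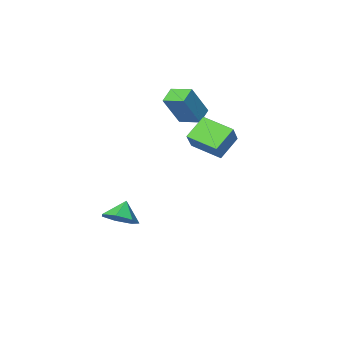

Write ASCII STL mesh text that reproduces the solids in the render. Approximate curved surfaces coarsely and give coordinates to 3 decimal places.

solid 
facet normal 0.513 0.346 -0.786
outer loop
vertex 3.266 -1.47 -2.875
vertex 2.737 -0.633 -2.852
vertex 3.588 -0.84 -2.388
endloop
endfacet
facet normal 0.314 -0.676 0.667
outer loop
vertex 3.266 -1.47 -2.875
vertex 3.588 -0.84 -2.388
vertex 2.123 -1.047 -1.908
endloop
endfacet
facet normal 0.513 0.346 -0.786
outer loop
vertex 3.588 -0.84 -2.388
vertex 2.737 -0.633 -2.852
vertex 3.269 -0.054 -2.25
endloop
endfacet
facet normal 0.316 -0.038 0.948
outer loop
vertex 3.588 -0.84 -2.388
vertex 3.269 -0.054 -2.25
vertex 2.123 -1.047 -1.908
endloop
endfacet
facet normal 0.513 0.345 -0.786
outer loop
vertex 3.269 -0.054 -2.25
vertex 2.737 -0.633 -2.852
vertex 2.551 0.296 -2.565
endloop
endfacet
facet normal -0.150 0.473 0.868
outer loop
vertex 3.269 -0.054 -2.25
vertex 2.551 0.296 -2.565
vertex 2.123 -1.047 -1.908
endloop
endfacet
facet normal 0.513 0.345 -0.786
outer loop
vertex 2.551 0.296 -2.565
vertex 2.737 -0.633 -2.852
vertex 1.973 -0.053 -3.096
endloop
endfacet
facet normal -0.734 0.473 0.488
outer loop
vertex 2.551 0.296 -2.565
vertex 1.973 -0.053 -3.096
vertex 2.123 -1.047 -1.908
endloop
endfacet
facet normal 0.513 0.345 -0.786
outer loop
vertex 1.973 -0.053 -3.096
vertex 2.737 -0.633 -2.852
vertex 1.97 -0.839 -3.443
endloop
endfacet
facet normal -0.995 -0.038 0.094
outer loop
vertex 1.973 -0.053 -3.096
vertex 1.97 -0.839 -3.443
vertex 2.123 -1.047 -1.908
endloop
endfacet
facet normal 0.513 0.346 -0.786
outer loop
vertex 1.97 -0.839 -3.443
vertex 2.737 -0.633 -2.852
vertex 2.546 -1.47 -3.345
endloop
endfacet
facet normal -0.737 -0.676 -0.018
outer loop
vertex 1.97 -0.839 -3.443
vertex 2.546 -1.47 -3.345
vertex 2.123 -1.047 -1.908
endloop
endfacet
facet normal 0.513 0.346 -0.786
outer loop
vertex 2.546 -1.47 -3.345
vertex 2.737 -0.633 -2.852
vertex 3.266 -1.47 -2.875
endloop
endfacet
facet normal -0.155 -0.959 0.237
outer loop
vertex 2.546 -1.47 -3.345
vertex 3.266 -1.47 -2.875
vertex 2.123 -1.047 -1.908
endloop
endfacet
facet normal -0.738 -0.176 0.651
outer loop
vertex -0.119 2.422 4.5
vertex -0.884 3.838 4.015
vertex -0.841 1.684 3.482
endloop
endfacet
facet normal 0.455 -0.843 0.288
outer loop
vertex 0.244 1.942 2.525
vertex -0.119 2.422 4.5
vertex -0.841 1.684 3.482
endloop
endfacet
facet normal -0.738 -0.176 0.651
outer loop
vertex -0.841 1.684 3.482
vertex -0.884 3.838 4.015
vertex -1.606 3.099 2.997
endloop
endfacet
facet normal -0.498 -0.510 -0.702
outer loop
vertex -1.606 3.099 2.997
vertex 0.244 1.942 2.525
vertex -0.841 1.684 3.482
endloop
endfacet
facet normal 0.498 0.509 0.702
outer loop
vertex -0.119 2.422 4.5
vertex 0.201 4.096 3.058
vertex -0.884 3.838 4.015
endloop
endfacet
facet normal 0.455 -0.842 0.288
outer loop
vertex 0.966 2.681 3.543
vertex -0.119 2.422 4.5
vertex 0.244 1.942 2.525
endloop
endfacet
facet normal 0.498 0.510 0.702
outer loop
vertex 0.966 2.681 3.543
vertex 0.201 4.096 3.058
vertex -0.119 2.422 4.5
endloop
endfacet
facet normal -0.455 0.842 -0.289
outer loop
vertex -0.884 3.838 4.015
vertex 0.201 4.096 3.058
vertex -1.606 3.099 2.997
endloop
endfacet
facet normal -0.498 -0.509 -0.702
outer loop
vertex -0.521 3.358 2.04
vertex 0.244 1.942 2.525
vertex -1.606 3.099 2.997
endloop
endfacet
facet normal -0.455 0.843 -0.288
outer loop
vertex -1.606 3.099 2.997
vertex 0.201 4.096 3.058
vertex -0.521 3.358 2.04
endloop
endfacet
facet normal 0.738 0.176 -0.651
outer loop
vertex -0.521 3.358 2.04
vertex 0.966 2.681 3.543
vertex 0.244 1.942 2.525
endloop
endfacet
facet normal 0.738 0.176 -0.651
outer loop
vertex 0.201 4.096 3.058
vertex 0.966 2.681 3.543
vertex -0.521 3.358 2.04
endloop
endfacet
facet normal -0.526 -0.087 -0.846
outer loop
vertex -2.5 -2.931 2.719
vertex -3.042 -1.816 2.941
vertex -1.744 -2.461 2.201
endloop
endfacet
facet normal 0.430 -0.886 -0.176
outer loop
vertex -0.678 -2.284 3.919
vertex -2.5 -2.931 2.719
vertex -1.744 -2.461 2.201
endloop
endfacet
facet normal -0.526 -0.087 -0.846
outer loop
vertex -1.744 -2.461 2.201
vertex -3.042 -1.816 2.941
vertex -2.286 -1.345 2.423
endloop
endfacet
facet normal 0.734 0.457 -0.503
outer loop
vertex -2.286 -1.345 2.423
vertex -0.678 -2.284 3.919
vertex -1.744 -2.461 2.201
endloop
endfacet
facet normal -0.734 -0.457 0.503
outer loop
vertex -2.5 -2.931 2.719
vertex -1.976 -1.639 4.659
vertex -3.042 -1.816 2.941
endloop
endfacet
facet normal 0.431 -0.885 -0.176
outer loop
vertex -1.434 -2.755 4.437
vertex -2.5 -2.931 2.719
vertex -0.678 -2.284 3.919
endloop
endfacet
facet normal -0.734 -0.457 0.502
outer loop
vertex -1.434 -2.755 4.437
vertex -1.976 -1.639 4.659
vertex -2.5 -2.931 2.719
endloop
endfacet
facet normal -0.431 0.885 0.176
outer loop
vertex -3.042 -1.816 2.941
vertex -1.976 -1.639 4.659
vertex -2.286 -1.345 2.423
endloop
endfacet
facet normal 0.734 0.457 -0.502
outer loop
vertex -1.22 -1.169 4.141
vertex -0.678 -2.284 3.919
vertex -2.286 -1.345 2.423
endloop
endfacet
facet normal -0.430 0.886 0.176
outer loop
vertex -2.286 -1.345 2.423
vertex -1.976 -1.639 4.659
vertex -1.22 -1.169 4.141
endloop
endfacet
facet normal 0.526 0.087 0.846
outer loop
vertex -1.22 -1.169 4.141
vertex -1.434 -2.755 4.437
vertex -0.678 -2.284 3.919
endloop
endfacet
facet normal 0.526 0.087 0.846
outer loop
vertex -1.976 -1.639 4.659
vertex -1.434 -2.755 4.437
vertex -1.22 -1.169 4.141
endloop
endfacet

endsolid


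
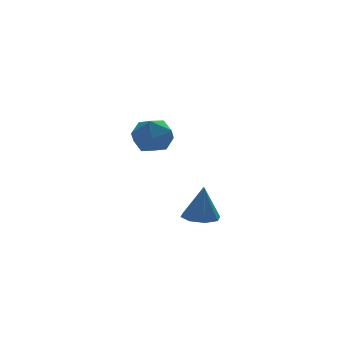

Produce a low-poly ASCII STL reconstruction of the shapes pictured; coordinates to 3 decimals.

solid 
facet normal -0.085 0.014 -0.996
outer loop
vertex -1.266 -4.615 -2.917
vertex -1.695 -3.99 -2.872
vertex -0.951 -4.127 -2.937
endloop
endfacet
facet normal 0.796 -0.500 0.340
outer loop
vertex -1.266 -4.615 -2.917
vertex -0.951 -4.127 -2.937
vertex -1.565 -4.01 -1.328
endloop
endfacet
facet normal -0.085 0.014 -0.996
outer loop
vertex -0.951 -4.127 -2.937
vertex -1.695 -3.99 -2.872
vertex -1.072 -3.558 -2.919
endloop
endfacet
facet normal 0.922 0.185 0.339
outer loop
vertex -0.951 -4.127 -2.937
vertex -1.072 -3.558 -2.919
vertex -1.565 -4.01 -1.328
endloop
endfacet
facet normal -0.084 0.013 -0.996
outer loop
vertex -1.072 -3.558 -2.919
vertex -1.695 -3.99 -2.872
vertex -1.558 -3.242 -2.874
endloop
endfacet
facet normal 0.529 0.759 0.380
outer loop
vertex -1.072 -3.558 -2.919
vertex -1.558 -3.242 -2.874
vertex -1.565 -4.01 -1.328
endloop
endfacet
facet normal -0.085 0.013 -0.996
outer loop
vertex -1.558 -3.242 -2.874
vertex -1.695 -3.99 -2.872
vertex -2.125 -3.364 -2.827
endloop
endfacet
facet normal -0.154 0.885 0.439
outer loop
vertex -1.558 -3.242 -2.874
vertex -2.125 -3.364 -2.827
vertex -1.565 -4.01 -1.328
endloop
endfacet
facet normal -0.084 0.014 -0.996
outer loop
vertex -2.125 -3.364 -2.827
vertex -1.695 -3.99 -2.872
vertex -2.44 -3.853 -2.807
endloop
endfacet
facet normal -0.727 0.488 0.482
outer loop
vertex -2.125 -3.364 -2.827
vertex -2.44 -3.853 -2.807
vertex -1.565 -4.01 -1.328
endloop
endfacet
facet normal -0.084 0.014 -0.996
outer loop
vertex -2.44 -3.853 -2.807
vertex -1.695 -3.99 -2.872
vertex -2.319 -4.421 -2.825
endloop
endfacet
facet normal -0.853 -0.197 0.484
outer loop
vertex -2.44 -3.853 -2.807
vertex -2.319 -4.421 -2.825
vertex -1.565 -4.01 -1.328
endloop
endfacet
facet normal -0.085 0.014 -0.996
outer loop
vertex -2.319 -4.421 -2.825
vertex -1.695 -3.99 -2.872
vertex -1.833 -4.737 -2.871
endloop
endfacet
facet normal -0.459 -0.770 0.443
outer loop
vertex -2.319 -4.421 -2.825
vertex -1.833 -4.737 -2.871
vertex -1.565 -4.01 -1.328
endloop
endfacet
facet normal -0.084 0.014 -0.996
outer loop
vertex -1.833 -4.737 -2.871
vertex -1.695 -3.99 -2.872
vertex -1.266 -4.615 -2.917
endloop
endfacet
facet normal 0.224 -0.896 0.383
outer loop
vertex -1.833 -4.737 -2.871
vertex -1.266 -4.615 -2.917
vertex -1.565 -4.01 -1.328
endloop
endfacet
facet normal -0.782 0.600 0.165
outer loop
vertex -2.181 1.51 -0.714
vertex -2.538 0.864 -0.056
vertex -1.925 1.582 0.238
endloop
endfacet
facet normal -0.205 0.979 -0.019
outer loop
vertex -2.181 1.51 -0.714
vertex -1.925 1.582 0.238
vertex -1.245 1.711 -0.468
endloop
endfacet
facet normal 0.012 0.751 -0.660
outer loop
vertex -2.181 1.51 -0.714
vertex -1.245 1.711 -0.468
vertex -1.437 1.073 -1.197
endloop
endfacet
facet normal -0.430 0.233 -0.872
outer loop
vertex -2.181 1.51 -0.714
vertex -1.437 1.073 -1.197
vertex -2.236 0.55 -0.943
endloop
endfacet
facet normal -0.921 0.139 -0.363
outer loop
vertex -2.181 1.51 -0.714
vertex -2.236 0.55 -0.943
vertex -2.538 0.864 -0.056
endloop
endfacet
facet normal 0.311 0.836 0.452
outer loop
vertex -1.245 1.711 -0.468
vertex -1.925 1.582 0.238
vertex -1.024 1.19 0.343
endloop
endfacet
facet normal -0.623 0.225 0.750
outer loop
vertex -1.925 1.582 0.238
vertex -2.538 0.864 -0.056
vertex -1.823 0.667 0.597
endloop
endfacet
facet normal -0.847 -0.521 -0.104
outer loop
vertex -2.538 0.864 -0.056
vertex -2.236 0.55 -0.943
vertex -2.015 0.029 -0.132
endloop
endfacet
facet normal -0.053 -0.370 -0.928
outer loop
vertex -2.236 0.55 -0.943
vertex -1.437 1.073 -1.197
vertex -1.335 0.158 -0.838
endloop
endfacet
facet normal 0.663 0.468 -0.584
outer loop
vertex -1.437 1.073 -1.197
vertex -1.245 1.711 -0.468
vertex -0.722 0.876 -0.544
endloop
endfacet
facet normal 0.430 -0.233 0.872
outer loop
vertex -1.079 0.23 0.114
vertex -1.024 1.19 0.343
vertex -1.823 0.667 0.597
endloop
endfacet
facet normal -0.012 -0.751 0.660
outer loop
vertex -1.079 0.23 0.114
vertex -1.823 0.667 0.597
vertex -2.015 0.029 -0.132
endloop
endfacet
facet normal 0.205 -0.979 0.019
outer loop
vertex -1.079 0.23 0.114
vertex -2.015 0.029 -0.132
vertex -1.335 0.158 -0.838
endloop
endfacet
facet normal 0.782 -0.600 -0.165
outer loop
vertex -1.079 0.23 0.114
vertex -1.335 0.158 -0.838
vertex -0.722 0.876 -0.544
endloop
endfacet
facet normal 0.921 -0.139 0.363
outer loop
vertex -1.079 0.23 0.114
vertex -0.722 0.876 -0.544
vertex -1.024 1.19 0.343
endloop
endfacet
facet normal 0.053 0.370 0.928
outer loop
vertex -1.823 0.667 0.597
vertex -1.024 1.19 0.343
vertex -1.925 1.582 0.238
endloop
endfacet
facet normal -0.663 -0.468 0.584
outer loop
vertex -2.015 0.029 -0.132
vertex -1.823 0.667 0.597
vertex -2.538 0.864 -0.056
endloop
endfacet
facet normal -0.311 -0.836 -0.452
outer loop
vertex -1.335 0.158 -0.838
vertex -2.015 0.029 -0.132
vertex -2.236 0.55 -0.943
endloop
endfacet
facet normal 0.623 -0.225 -0.750
outer loop
vertex -0.722 0.876 -0.544
vertex -1.335 0.158 -0.838
vertex -1.437 1.073 -1.197
endloop
endfacet
facet normal 0.847 0.521 0.104
outer loop
vertex -1.024 1.19 0.343
vertex -0.722 0.876 -0.544
vertex -1.245 1.711 -0.468
endloop
endfacet

endsolid


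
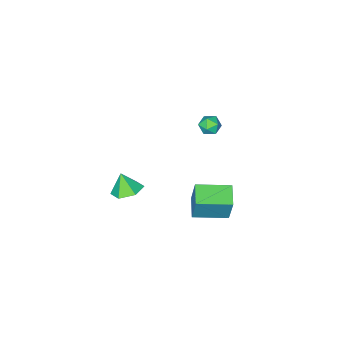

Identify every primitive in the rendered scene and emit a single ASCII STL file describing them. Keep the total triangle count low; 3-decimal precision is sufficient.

solid 
facet normal -0.007 0.417 -0.909
outer loop
vertex 3.311 -2.307 -4.431
vertex 2.375 -2.629 -4.571
vertex 2.539 -1.732 -4.161
endloop
endfacet
facet normal 0.533 0.355 0.768
outer loop
vertex 3.311 -2.307 -4.431
vertex 2.539 -1.732 -4.161
vertex 2.385 -3.171 -3.389
endloop
endfacet
facet normal -0.008 0.417 -0.909
outer loop
vertex 2.539 -1.732 -4.161
vertex 2.375 -2.629 -4.571
vertex 1.603 -2.054 -4.3
endloop
endfacet
facet normal -0.287 0.477 0.831
outer loop
vertex 2.539 -1.732 -4.161
vertex 1.603 -2.054 -4.3
vertex 2.385 -3.171 -3.389
endloop
endfacet
facet normal -0.008 0.417 -0.909
outer loop
vertex 1.603 -2.054 -4.3
vertex 2.375 -2.629 -4.571
vertex 1.438 -2.951 -4.71
endloop
endfacet
facet normal -0.816 -0.109 0.567
outer loop
vertex 1.603 -2.054 -4.3
vertex 1.438 -2.951 -4.71
vertex 2.385 -3.171 -3.389
endloop
endfacet
facet normal -0.008 0.417 -0.909
outer loop
vertex 1.438 -2.951 -4.71
vertex 2.375 -2.629 -4.571
vertex 2.21 -3.526 -4.981
endloop
endfacet
facet normal -0.524 -0.817 0.240
outer loop
vertex 1.438 -2.951 -4.71
vertex 2.21 -3.526 -4.981
vertex 2.385 -3.171 -3.389
endloop
endfacet
facet normal -0.007 0.417 -0.909
outer loop
vertex 2.21 -3.526 -4.981
vertex 2.375 -2.629 -4.571
vertex 3.147 -3.204 -4.841
endloop
endfacet
facet normal 0.296 -0.939 0.177
outer loop
vertex 2.21 -3.526 -4.981
vertex 3.147 -3.204 -4.841
vertex 2.385 -3.171 -3.389
endloop
endfacet
facet normal -0.007 0.417 -0.909
outer loop
vertex 3.147 -3.204 -4.841
vertex 2.375 -2.629 -4.571
vertex 3.311 -2.307 -4.431
endloop
endfacet
facet normal 0.825 -0.353 0.441
outer loop
vertex 3.147 -3.204 -4.841
vertex 3.311 -2.307 -4.431
vertex 2.385 -3.171 -3.389
endloop
endfacet
facet normal -0.727 0.529 0.438
outer loop
vertex -0.362 2.085 3.422
vertex -0.339 1.669 3.963
vertex 0.056 2.227 3.944
endloop
endfacet
facet normal -0.333 0.943 0.010
outer loop
vertex -0.362 2.085 3.422
vertex 0.056 2.227 3.944
vertex 0.272 2.31 3.301
endloop
endfacet
facet normal -0.362 0.670 -0.648
outer loop
vertex -0.362 2.085 3.422
vertex 0.272 2.31 3.301
vertex 0.011 1.804 2.923
endloop
endfacet
facet normal -0.773 0.089 -0.628
outer loop
vertex -0.362 2.085 3.422
vertex 0.011 1.804 2.923
vertex -0.367 1.408 3.332
endloop
endfacet
facet normal -0.999 0.002 0.044
outer loop
vertex -0.362 2.085 3.422
vertex -0.367 1.408 3.332
vertex -0.339 1.669 3.963
endloop
endfacet
facet normal 0.346 0.909 0.234
outer loop
vertex 0.272 2.31 3.301
vertex 0.056 2.227 3.944
vertex 0.687 2.032 3.768
endloop
endfacet
facet normal -0.293 0.239 0.926
outer loop
vertex 0.056 2.227 3.944
vertex -0.339 1.669 3.963
vertex 0.309 1.636 4.177
endloop
endfacet
facet normal -0.735 -0.615 0.287
outer loop
vertex -0.339 1.669 3.963
vertex -0.367 1.408 3.332
vertex 0.048 1.13 3.799
endloop
endfacet
facet normal -0.369 -0.473 -0.800
outer loop
vertex -0.367 1.408 3.332
vertex 0.011 1.804 2.923
vertex 0.264 1.213 3.156
endloop
endfacet
facet normal 0.299 0.468 -0.832
outer loop
vertex 0.011 1.804 2.923
vertex 0.272 2.31 3.301
vertex 0.659 1.771 3.137
endloop
endfacet
facet normal 0.773 -0.089 0.628
outer loop
vertex 0.682 1.355 3.678
vertex 0.687 2.032 3.768
vertex 0.309 1.636 4.177
endloop
endfacet
facet normal 0.362 -0.670 0.648
outer loop
vertex 0.682 1.355 3.678
vertex 0.309 1.636 4.177
vertex 0.048 1.13 3.799
endloop
endfacet
facet normal 0.333 -0.943 -0.010
outer loop
vertex 0.682 1.355 3.678
vertex 0.048 1.13 3.799
vertex 0.264 1.213 3.156
endloop
endfacet
facet normal 0.727 -0.529 -0.438
outer loop
vertex 0.682 1.355 3.678
vertex 0.264 1.213 3.156
vertex 0.659 1.771 3.137
endloop
endfacet
facet normal 0.999 -0.002 -0.044
outer loop
vertex 0.682 1.355 3.678
vertex 0.659 1.771 3.137
vertex 0.687 2.032 3.768
endloop
endfacet
facet normal 0.369 0.473 0.800
outer loop
vertex 0.309 1.636 4.177
vertex 0.687 2.032 3.768
vertex 0.056 2.227 3.944
endloop
endfacet
facet normal -0.299 -0.468 0.832
outer loop
vertex 0.048 1.13 3.799
vertex 0.309 1.636 4.177
vertex -0.339 1.669 3.963
endloop
endfacet
facet normal -0.346 -0.909 -0.234
outer loop
vertex 0.264 1.213 3.156
vertex 0.048 1.13 3.799
vertex -0.367 1.408 3.332
endloop
endfacet
facet normal 0.293 -0.239 -0.926
outer loop
vertex 0.659 1.771 3.137
vertex 0.264 1.213 3.156
vertex 0.011 1.804 2.923
endloop
endfacet
facet normal 0.735 0.615 -0.287
outer loop
vertex 0.687 2.032 3.768
vertex 0.659 1.771 3.137
vertex 0.272 2.31 3.301
endloop
endfacet
facet normal -0.770 0.632 -0.091
outer loop
vertex 0.116 3.504 -0.629
vertex 0.954 4.473 -0.986
vertex -0.088 2.984 -2.518
endloop
endfacet
facet normal -0.630 -0.728 0.269
outer loop
vertex 1.466 1.707 -2.334
vertex 0.116 3.504 -0.629
vertex -0.088 2.984 -2.518
endloop
endfacet
facet normal -0.770 0.632 -0.091
outer loop
vertex -0.088 2.984 -2.518
vertex 0.954 4.473 -0.986
vertex 0.75 3.953 -2.875
endloop
endfacet
facet normal -0.103 -0.264 -0.959
outer loop
vertex 0.75 3.953 -2.875
vertex 1.466 1.707 -2.334
vertex -0.088 2.984 -2.518
endloop
endfacet
facet normal 0.103 0.264 0.959
outer loop
vertex 0.116 3.504 -0.629
vertex 2.508 3.196 -0.802
vertex 0.954 4.473 -0.986
endloop
endfacet
facet normal -0.630 -0.728 0.269
outer loop
vertex 1.67 2.227 -0.445
vertex 0.116 3.504 -0.629
vertex 1.466 1.707 -2.334
endloop
endfacet
facet normal 0.103 0.264 0.959
outer loop
vertex 1.67 2.227 -0.445
vertex 2.508 3.196 -0.802
vertex 0.116 3.504 -0.629
endloop
endfacet
facet normal 0.630 0.728 -0.269
outer loop
vertex 0.954 4.473 -0.986
vertex 2.508 3.196 -0.802
vertex 0.75 3.953 -2.875
endloop
endfacet
facet normal -0.103 -0.264 -0.959
outer loop
vertex 2.304 2.676 -2.691
vertex 1.466 1.707 -2.334
vertex 0.75 3.953 -2.875
endloop
endfacet
facet normal 0.630 0.728 -0.269
outer loop
vertex 0.75 3.953 -2.875
vertex 2.508 3.196 -0.802
vertex 2.304 2.676 -2.691
endloop
endfacet
facet normal 0.770 -0.632 0.091
outer loop
vertex 2.304 2.676 -2.691
vertex 1.67 2.227 -0.445
vertex 1.466 1.707 -2.334
endloop
endfacet
facet normal 0.770 -0.632 0.091
outer loop
vertex 2.508 3.196 -0.802
vertex 1.67 2.227 -0.445
vertex 2.304 2.676 -2.691
endloop
endfacet

endsolid


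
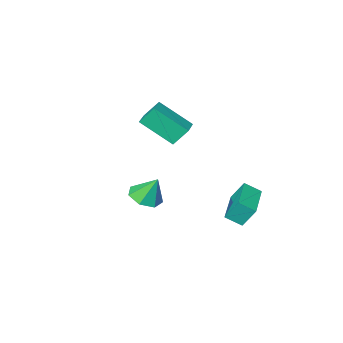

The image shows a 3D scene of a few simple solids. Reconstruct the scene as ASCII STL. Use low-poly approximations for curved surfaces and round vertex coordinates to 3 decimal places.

solid 
facet normal -0.659 -0.739 -0.137
outer loop
vertex -0.874 -1.391 1.427
vertex -1.812 -0.356 0.357
vertex -0.354 -1.713 0.661
endloop
endfacet
facet normal 0.533 -0.588 0.609
outer loop
vertex 0.332 -0.944 0.803
vertex -0.874 -1.391 1.427
vertex -0.354 -1.713 0.661
endloop
endfacet
facet normal -0.660 -0.739 -0.136
outer loop
vertex -0.354 -1.713 0.661
vertex -1.812 -0.356 0.357
vertex -1.293 -0.678 -0.409
endloop
endfacet
facet normal 0.530 -0.328 -0.782
outer loop
vertex -1.293 -0.678 -0.409
vertex 0.332 -0.944 0.803
vertex -0.354 -1.713 0.661
endloop
endfacet
facet normal -0.530 0.328 0.782
outer loop
vertex -0.874 -1.391 1.427
vertex -1.126 0.413 0.499
vertex -1.812 -0.356 0.357
endloop
endfacet
facet normal 0.533 -0.588 0.608
outer loop
vertex -0.187 -0.622 1.569
vertex -0.874 -1.391 1.427
vertex 0.332 -0.944 0.803
endloop
endfacet
facet normal -0.529 0.328 0.782
outer loop
vertex -0.187 -0.622 1.569
vertex -1.126 0.413 0.499
vertex -0.874 -1.391 1.427
endloop
endfacet
facet normal -0.533 0.588 -0.608
outer loop
vertex -1.812 -0.356 0.357
vertex -1.126 0.413 0.499
vertex -1.293 -0.678 -0.409
endloop
endfacet
facet normal 0.530 -0.329 -0.782
outer loop
vertex -0.606 0.091 -0.267
vertex 0.332 -0.944 0.803
vertex -1.293 -0.678 -0.409
endloop
endfacet
facet normal -0.533 0.588 -0.609
outer loop
vertex -1.293 -0.678 -0.409
vertex -1.126 0.413 0.499
vertex -0.606 0.091 -0.267
endloop
endfacet
facet normal 0.660 0.739 0.136
outer loop
vertex -0.606 0.091 -0.267
vertex -0.187 -0.622 1.569
vertex 0.332 -0.944 0.803
endloop
endfacet
facet normal 0.659 0.739 0.137
outer loop
vertex -1.126 0.413 0.499
vertex -0.187 -0.622 1.569
vertex -0.606 0.091 -0.267
endloop
endfacet
facet normal -0.355 0.380 0.854
outer loop
vertex -2.044 2.994 -1.529
vertex -0.864 4.336 -1.635
vertex -2.574 3.427 -1.942
endloop
endfacet
facet normal -0.659 -0.750 0.059
outer loop
vertex -2.216 3.044 -2.805
vertex -2.044 2.994 -1.529
vertex -2.574 3.427 -1.942
endloop
endfacet
facet normal -0.355 0.380 0.854
outer loop
vertex -2.574 3.427 -1.942
vertex -0.864 4.336 -1.635
vertex -1.395 4.77 -2.049
endloop
endfacet
facet normal -0.664 0.542 -0.516
outer loop
vertex -1.395 4.77 -2.049
vertex -2.216 3.044 -2.805
vertex -2.574 3.427 -1.942
endloop
endfacet
facet normal 0.663 -0.542 0.516
outer loop
vertex -2.044 2.994 -1.529
vertex -0.506 3.953 -2.498
vertex -0.864 4.336 -1.635
endloop
endfacet
facet normal -0.659 -0.750 0.059
outer loop
vertex -1.685 2.61 -2.391
vertex -2.044 2.994 -1.529
vertex -2.216 3.044 -2.805
endloop
endfacet
facet normal 0.663 -0.541 0.517
outer loop
vertex -1.685 2.61 -2.391
vertex -0.506 3.953 -2.498
vertex -2.044 2.994 -1.529
endloop
endfacet
facet normal 0.659 0.750 -0.059
outer loop
vertex -0.864 4.336 -1.635
vertex -0.506 3.953 -2.498
vertex -1.395 4.77 -2.049
endloop
endfacet
facet normal -0.663 0.542 -0.517
outer loop
vertex -1.036 4.386 -2.911
vertex -2.216 3.044 -2.805
vertex -1.395 4.77 -2.049
endloop
endfacet
facet normal 0.659 0.750 -0.060
outer loop
vertex -1.395 4.77 -2.049
vertex -0.506 3.953 -2.498
vertex -1.036 4.386 -2.911
endloop
endfacet
facet normal 0.355 -0.380 -0.854
outer loop
vertex -1.036 4.386 -2.911
vertex -1.685 2.61 -2.391
vertex -2.216 3.044 -2.805
endloop
endfacet
facet normal 0.355 -0.380 -0.854
outer loop
vertex -0.506 3.953 -2.498
vertex -1.685 2.61 -2.391
vertex -1.036 4.386 -2.911
endloop
endfacet
facet normal 0.251 -0.378 -0.891
outer loop
vertex 2.738 3.077 -1.233
vertex 2.186 2.601 -1.187
vertex 2.185 3.273 -1.472
endloop
endfacet
facet normal 0.240 0.945 0.221
outer loop
vertex 2.738 3.077 -1.233
vertex 2.185 3.273 -1.472
vertex 1.894 3.039 -0.153
endloop
endfacet
facet normal 0.253 -0.377 -0.891
outer loop
vertex 2.185 3.273 -1.472
vertex 2.186 2.601 -1.187
vertex 1.633 2.962 -1.497
endloop
endfacet
facet normal -0.492 0.869 0.046
outer loop
vertex 2.185 3.273 -1.472
vertex 1.633 2.962 -1.497
vertex 1.894 3.039 -0.153
endloop
endfacet
facet normal 0.253 -0.378 -0.891
outer loop
vertex 1.633 2.962 -1.497
vertex 2.186 2.601 -1.187
vertex 1.498 2.379 -1.288
endloop
endfacet
facet normal -0.946 0.279 0.168
outer loop
vertex 1.633 2.962 -1.497
vertex 1.498 2.379 -1.288
vertex 1.894 3.039 -0.153
endloop
endfacet
facet normal 0.253 -0.377 -0.891
outer loop
vertex 1.498 2.379 -1.288
vertex 2.186 2.601 -1.187
vertex 1.882 1.963 -1.003
endloop
endfacet
facet normal -0.781 -0.382 0.495
outer loop
vertex 1.498 2.379 -1.288
vertex 1.882 1.963 -1.003
vertex 1.894 3.039 -0.153
endloop
endfacet
facet normal 0.254 -0.378 -0.891
outer loop
vertex 1.882 1.963 -1.003
vertex 2.186 2.601 -1.187
vertex 2.495 2.028 -0.856
endloop
endfacet
facet normal -0.122 -0.614 0.780
outer loop
vertex 1.882 1.963 -1.003
vertex 2.495 2.028 -0.856
vertex 1.894 3.039 -0.153
endloop
endfacet
facet normal 0.253 -0.378 -0.891
outer loop
vertex 2.495 2.028 -0.856
vertex 2.186 2.601 -1.187
vertex 2.876 2.523 -0.958
endloop
endfacet
facet normal 0.535 -0.245 0.809
outer loop
vertex 2.495 2.028 -0.856
vertex 2.876 2.523 -0.958
vertex 1.894 3.039 -0.153
endloop
endfacet
facet normal 0.253 -0.379 -0.890
outer loop
vertex 2.876 2.523 -0.958
vertex 2.186 2.601 -1.187
vertex 2.738 3.077 -1.233
endloop
endfacet
facet normal 0.696 0.451 0.559
outer loop
vertex 2.876 2.523 -0.958
vertex 2.738 3.077 -1.233
vertex 1.894 3.039 -0.153
endloop
endfacet

endsolid
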